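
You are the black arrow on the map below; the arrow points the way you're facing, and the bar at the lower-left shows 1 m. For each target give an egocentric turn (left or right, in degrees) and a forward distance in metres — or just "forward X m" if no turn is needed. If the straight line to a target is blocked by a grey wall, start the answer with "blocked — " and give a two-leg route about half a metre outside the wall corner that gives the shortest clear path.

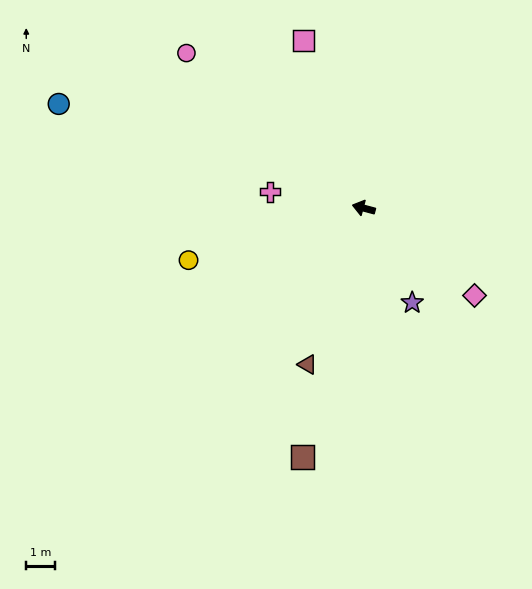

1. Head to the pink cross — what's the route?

turn left 5°, forward 3.3 m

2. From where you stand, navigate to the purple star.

turn left 132°, forward 3.7 m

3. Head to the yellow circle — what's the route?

turn left 32°, forward 6.3 m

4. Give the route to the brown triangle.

turn left 85°, forward 5.8 m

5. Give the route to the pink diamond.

turn left 157°, forward 4.9 m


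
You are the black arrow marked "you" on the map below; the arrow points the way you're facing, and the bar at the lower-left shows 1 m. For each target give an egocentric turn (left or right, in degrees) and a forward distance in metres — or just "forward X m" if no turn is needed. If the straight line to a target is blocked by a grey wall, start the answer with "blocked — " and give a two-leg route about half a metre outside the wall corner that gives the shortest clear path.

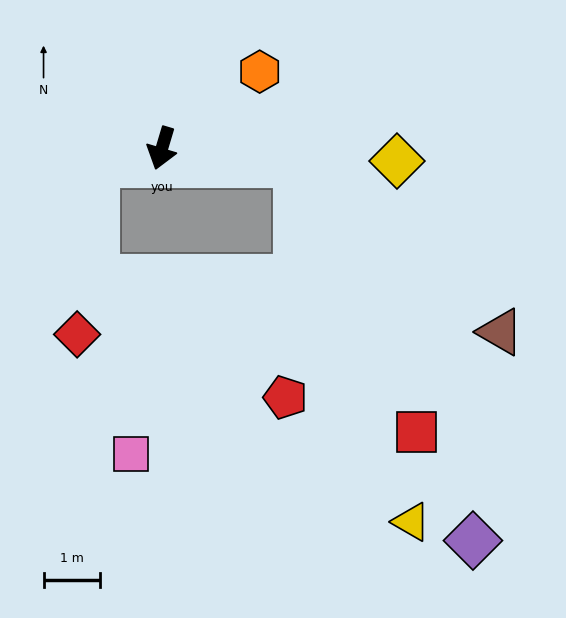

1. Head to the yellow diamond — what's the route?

turn left 104°, forward 4.2 m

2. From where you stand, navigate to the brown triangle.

blocked — turn left 100°, forward 2.4 m, then turn right 33°, forward 4.7 m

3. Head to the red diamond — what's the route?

blocked — turn right 60°, forward 1.2 m, then turn left 70°, forward 3.1 m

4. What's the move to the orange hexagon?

turn left 145°, forward 2.2 m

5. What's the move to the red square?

blocked — turn left 100°, forward 2.4 m, then turn right 60°, forward 5.2 m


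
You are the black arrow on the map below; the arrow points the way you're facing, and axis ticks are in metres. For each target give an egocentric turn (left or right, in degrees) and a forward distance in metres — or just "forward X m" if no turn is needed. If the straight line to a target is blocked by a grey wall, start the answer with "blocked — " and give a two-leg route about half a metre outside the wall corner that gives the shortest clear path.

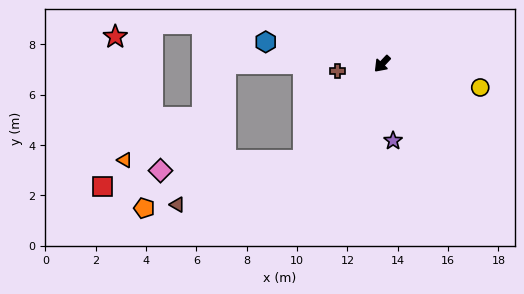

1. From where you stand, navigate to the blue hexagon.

turn right 58°, forward 4.7 m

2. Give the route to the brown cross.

turn right 38°, forward 1.8 m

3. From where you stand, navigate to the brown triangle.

blocked — turn left 4°, forward 4.9 m, then turn right 32°, forward 5.3 m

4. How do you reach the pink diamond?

blocked — turn left 4°, forward 4.9 m, then turn right 47°, forward 5.7 m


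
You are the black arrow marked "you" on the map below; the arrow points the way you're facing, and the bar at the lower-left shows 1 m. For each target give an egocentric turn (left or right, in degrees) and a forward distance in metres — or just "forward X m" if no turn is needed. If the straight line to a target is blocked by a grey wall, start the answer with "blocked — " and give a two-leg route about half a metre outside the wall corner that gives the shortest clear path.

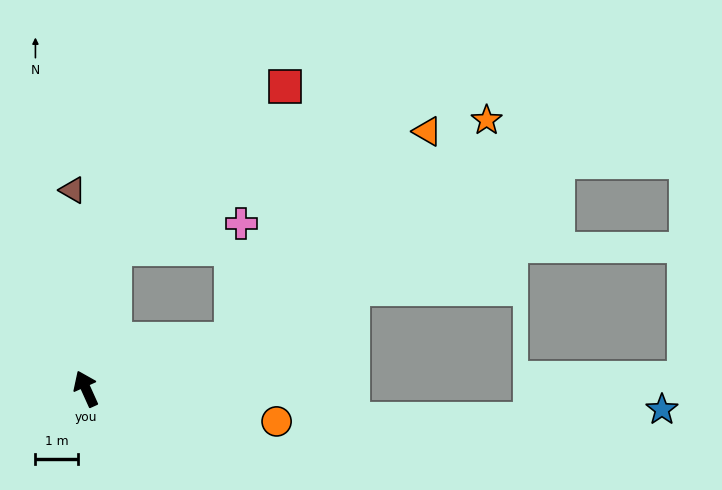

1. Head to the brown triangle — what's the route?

turn right 20°, forward 4.7 m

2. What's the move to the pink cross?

blocked — turn right 96°, forward 3.6 m, then turn left 67°, forward 2.7 m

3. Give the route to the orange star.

blocked — turn right 96°, forward 3.6 m, then turn left 23°, forward 7.9 m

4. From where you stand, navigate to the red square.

blocked — turn right 36°, forward 3.4 m, then turn right 35°, forward 5.5 m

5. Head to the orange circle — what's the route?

turn right 124°, forward 4.5 m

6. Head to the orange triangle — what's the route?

blocked — turn right 96°, forward 3.6 m, then turn left 29°, forward 6.7 m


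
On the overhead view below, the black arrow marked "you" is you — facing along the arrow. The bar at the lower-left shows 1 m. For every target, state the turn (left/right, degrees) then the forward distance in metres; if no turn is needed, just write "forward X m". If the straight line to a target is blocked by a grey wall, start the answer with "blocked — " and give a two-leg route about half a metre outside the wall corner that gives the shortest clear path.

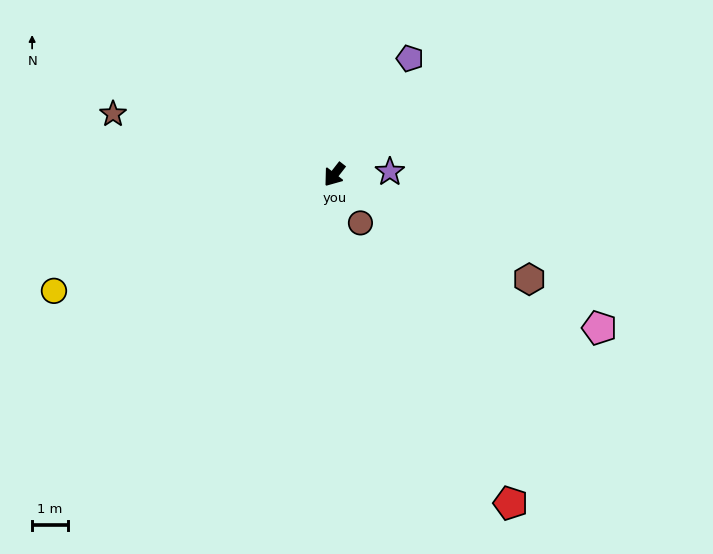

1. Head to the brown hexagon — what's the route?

turn left 100°, forward 6.1 m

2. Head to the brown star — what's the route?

turn right 67°, forward 6.4 m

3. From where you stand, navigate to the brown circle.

turn left 66°, forward 1.5 m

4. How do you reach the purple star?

turn left 131°, forward 1.5 m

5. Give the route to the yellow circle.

turn right 30°, forward 8.4 m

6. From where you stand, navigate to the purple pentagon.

turn right 175°, forward 3.8 m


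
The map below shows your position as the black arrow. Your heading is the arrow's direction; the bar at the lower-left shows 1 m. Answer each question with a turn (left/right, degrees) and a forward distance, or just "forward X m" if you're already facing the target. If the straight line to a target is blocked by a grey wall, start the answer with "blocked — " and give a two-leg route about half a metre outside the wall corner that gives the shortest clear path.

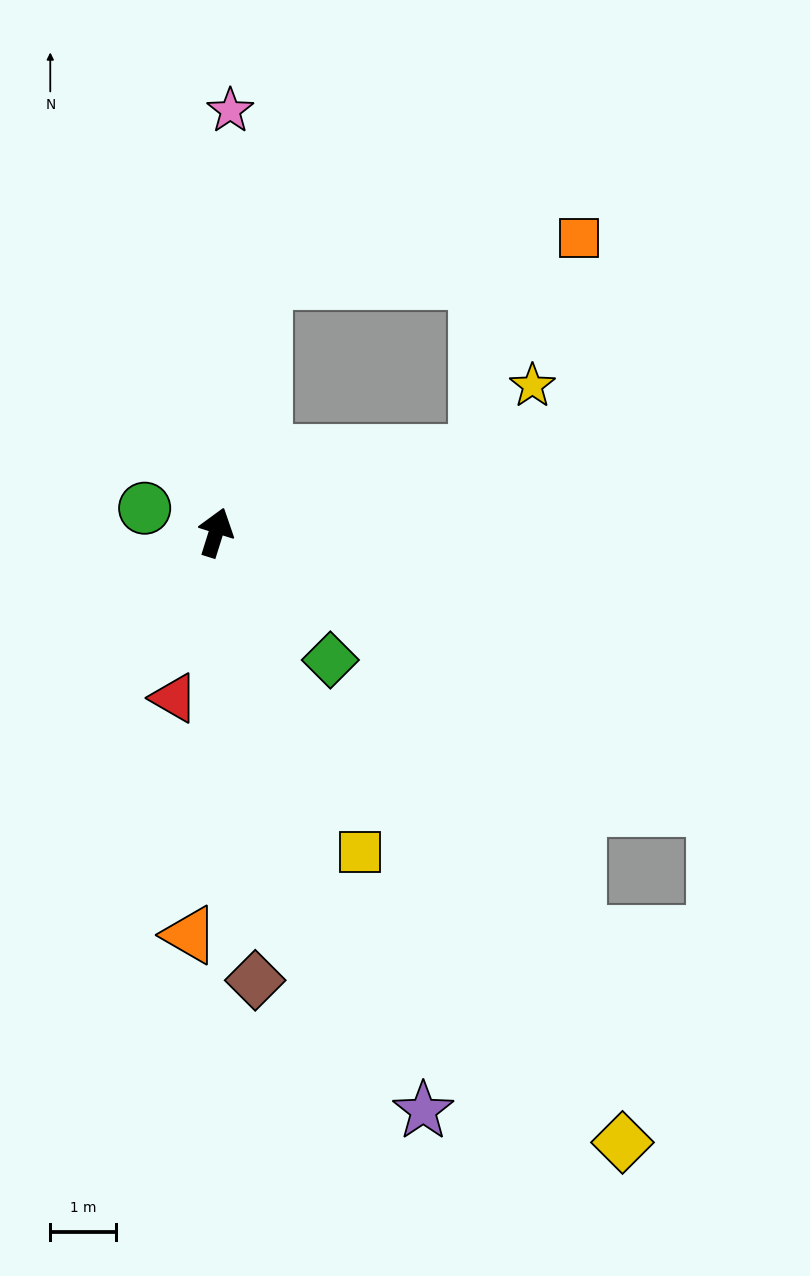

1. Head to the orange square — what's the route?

blocked — turn left 7°, forward 3.9 m, then turn right 72°, forward 4.8 m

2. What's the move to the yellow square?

turn right 138°, forward 5.3 m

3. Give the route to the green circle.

turn left 89°, forward 1.1 m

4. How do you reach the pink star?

turn left 15°, forward 6.4 m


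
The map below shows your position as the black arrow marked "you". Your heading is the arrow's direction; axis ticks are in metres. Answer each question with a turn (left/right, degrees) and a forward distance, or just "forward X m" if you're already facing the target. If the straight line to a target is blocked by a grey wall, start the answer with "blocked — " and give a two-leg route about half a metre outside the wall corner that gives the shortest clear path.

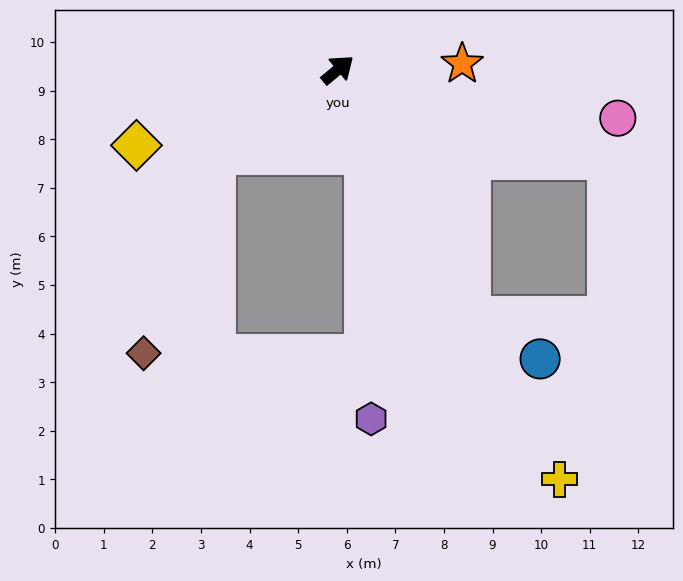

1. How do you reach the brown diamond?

blocked — turn left 175°, forward 3.1 m, then turn left 35°, forward 4.4 m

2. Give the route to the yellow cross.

turn right 101°, forward 9.6 m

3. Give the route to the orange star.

turn right 37°, forward 2.6 m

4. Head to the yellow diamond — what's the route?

turn left 161°, forward 4.4 m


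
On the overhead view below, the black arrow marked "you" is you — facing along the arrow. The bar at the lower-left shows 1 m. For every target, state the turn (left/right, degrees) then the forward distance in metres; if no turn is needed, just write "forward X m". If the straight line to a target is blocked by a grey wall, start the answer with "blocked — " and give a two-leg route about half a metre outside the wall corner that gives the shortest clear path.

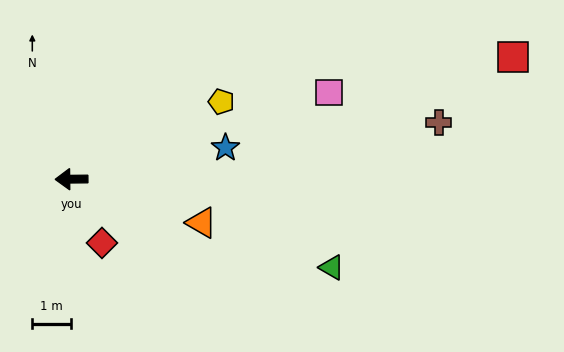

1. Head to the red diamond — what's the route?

turn left 115°, forward 1.8 m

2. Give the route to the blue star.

turn right 169°, forward 4.1 m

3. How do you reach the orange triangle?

turn left 161°, forward 3.6 m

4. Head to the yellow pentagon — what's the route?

turn right 153°, forward 4.4 m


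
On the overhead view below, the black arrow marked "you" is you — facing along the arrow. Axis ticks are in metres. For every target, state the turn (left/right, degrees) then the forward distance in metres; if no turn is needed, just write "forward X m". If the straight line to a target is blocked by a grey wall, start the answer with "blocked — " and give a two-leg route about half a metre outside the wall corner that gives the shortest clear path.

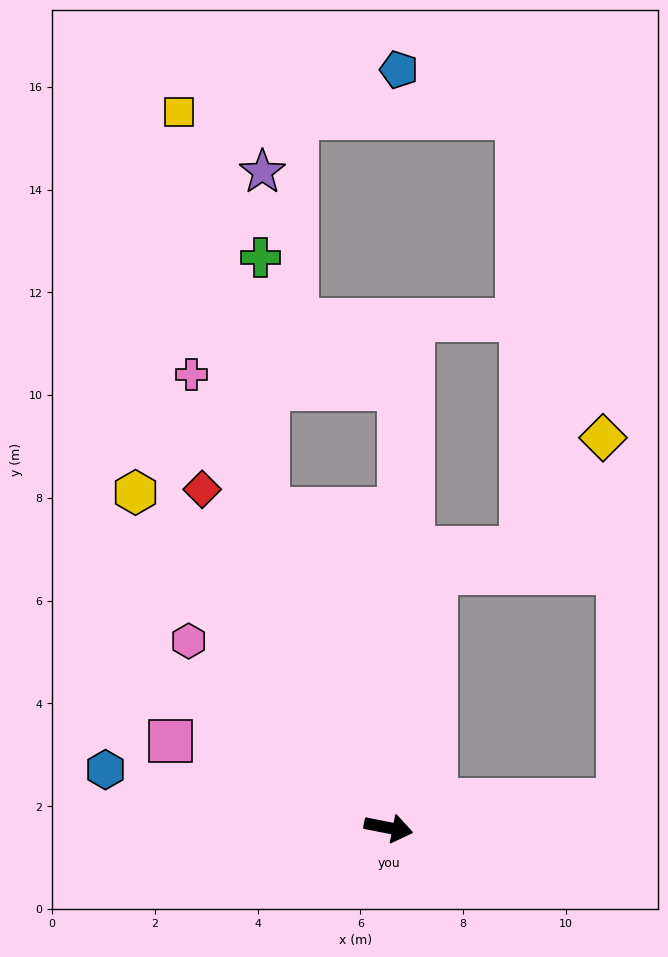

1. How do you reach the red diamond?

turn left 130°, forward 7.5 m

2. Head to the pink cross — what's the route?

turn left 125°, forward 9.6 m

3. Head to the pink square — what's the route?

turn left 169°, forward 4.6 m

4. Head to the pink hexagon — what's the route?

turn left 148°, forward 5.3 m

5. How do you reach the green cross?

blocked — turn left 122°, forward 6.6 m, then turn right 19°, forward 4.9 m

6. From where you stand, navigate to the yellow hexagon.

turn left 138°, forward 8.2 m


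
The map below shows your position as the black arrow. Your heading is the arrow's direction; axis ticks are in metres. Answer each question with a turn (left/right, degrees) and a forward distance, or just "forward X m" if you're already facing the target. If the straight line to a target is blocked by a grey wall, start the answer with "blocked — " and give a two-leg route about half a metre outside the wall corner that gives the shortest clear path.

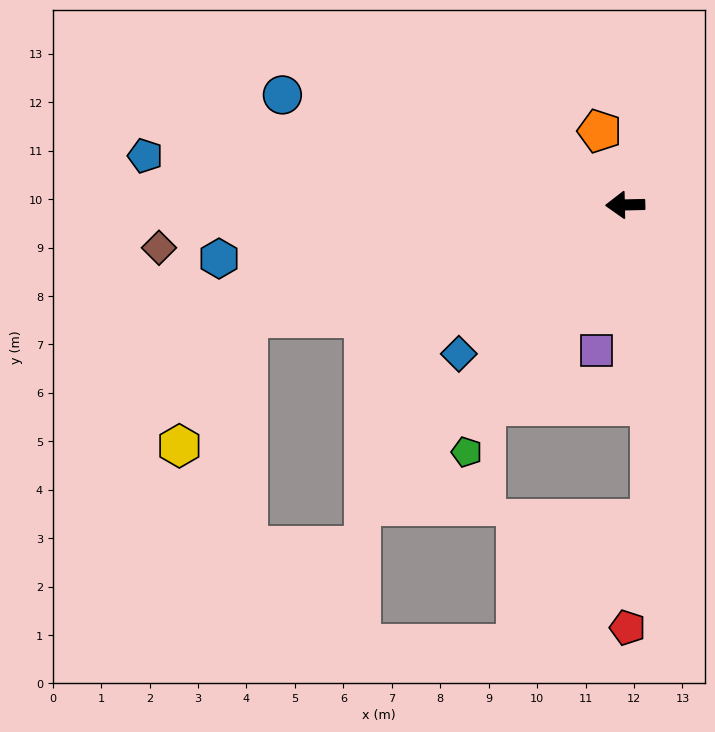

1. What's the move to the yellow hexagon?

blocked — turn left 15°, forward 8.1 m, then turn left 46°, forward 3.0 m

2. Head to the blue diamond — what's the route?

turn left 41°, forward 4.6 m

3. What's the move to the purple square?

turn left 77°, forward 3.1 m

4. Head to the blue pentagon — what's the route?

turn right 7°, forward 10.0 m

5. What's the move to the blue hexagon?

turn left 6°, forward 8.5 m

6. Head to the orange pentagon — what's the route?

turn right 72°, forward 1.6 m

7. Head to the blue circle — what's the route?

turn right 19°, forward 7.4 m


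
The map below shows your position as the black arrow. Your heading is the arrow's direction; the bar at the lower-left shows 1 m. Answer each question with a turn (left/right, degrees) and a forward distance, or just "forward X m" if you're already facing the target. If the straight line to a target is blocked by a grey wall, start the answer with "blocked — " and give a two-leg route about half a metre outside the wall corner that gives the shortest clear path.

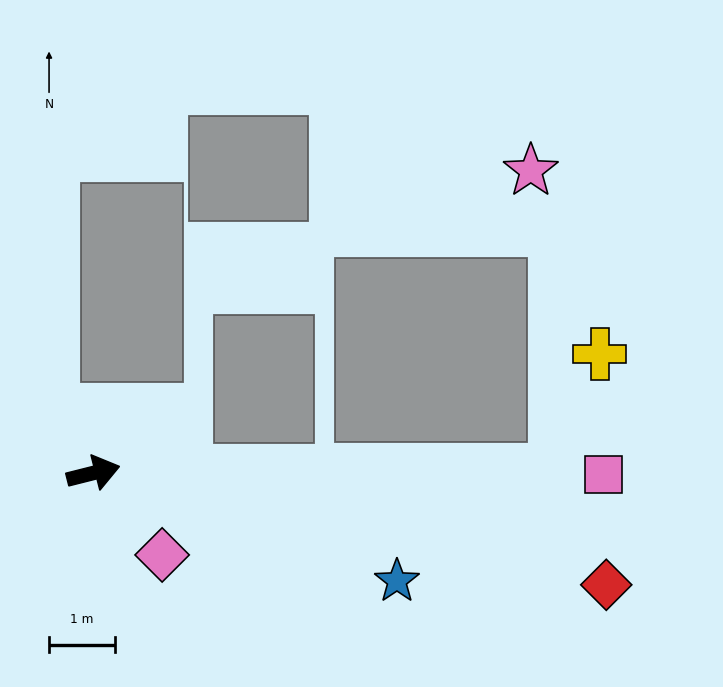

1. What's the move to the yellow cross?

blocked — turn right 14°, forward 7.1 m, then turn left 70°, forward 1.9 m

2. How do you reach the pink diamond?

turn right 64°, forward 1.6 m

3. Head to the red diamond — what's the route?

turn right 26°, forward 8.0 m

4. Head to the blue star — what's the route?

turn right 34°, forward 4.9 m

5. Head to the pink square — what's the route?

turn right 14°, forward 7.8 m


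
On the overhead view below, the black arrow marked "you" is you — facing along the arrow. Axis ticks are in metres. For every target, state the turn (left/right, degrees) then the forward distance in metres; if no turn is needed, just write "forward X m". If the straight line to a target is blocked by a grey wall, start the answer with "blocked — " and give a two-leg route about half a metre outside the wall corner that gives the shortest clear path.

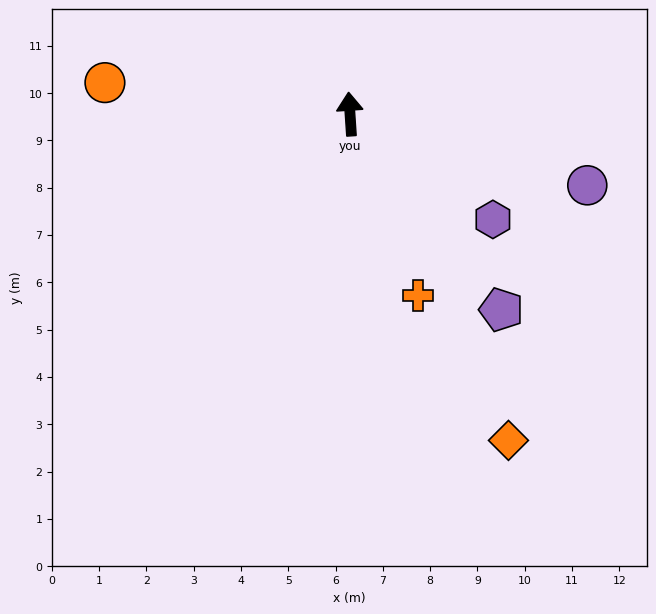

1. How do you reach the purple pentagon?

turn right 146°, forward 5.2 m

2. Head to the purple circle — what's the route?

turn right 111°, forward 5.2 m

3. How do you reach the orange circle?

turn left 79°, forward 5.2 m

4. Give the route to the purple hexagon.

turn right 130°, forward 3.8 m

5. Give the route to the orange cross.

turn right 163°, forward 4.1 m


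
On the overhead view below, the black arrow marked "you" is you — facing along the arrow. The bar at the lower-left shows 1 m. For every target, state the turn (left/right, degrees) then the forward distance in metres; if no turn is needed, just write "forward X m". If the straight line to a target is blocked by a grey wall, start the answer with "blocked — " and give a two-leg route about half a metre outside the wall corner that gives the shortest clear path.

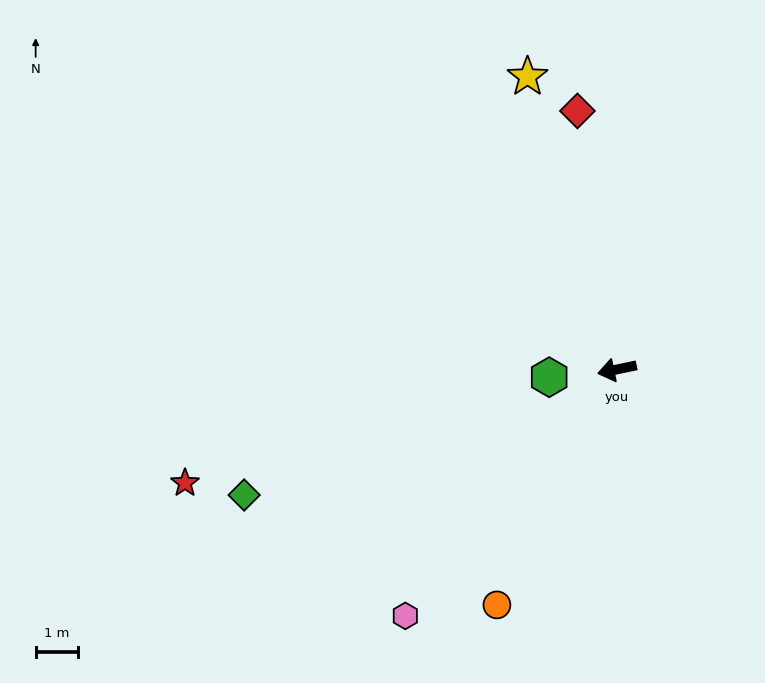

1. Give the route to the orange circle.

turn left 51°, forward 6.3 m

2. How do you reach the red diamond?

turn right 93°, forward 6.2 m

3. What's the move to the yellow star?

turn right 85°, forward 7.3 m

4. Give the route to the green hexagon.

turn right 5°, forward 1.6 m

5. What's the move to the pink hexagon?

turn left 38°, forward 7.8 m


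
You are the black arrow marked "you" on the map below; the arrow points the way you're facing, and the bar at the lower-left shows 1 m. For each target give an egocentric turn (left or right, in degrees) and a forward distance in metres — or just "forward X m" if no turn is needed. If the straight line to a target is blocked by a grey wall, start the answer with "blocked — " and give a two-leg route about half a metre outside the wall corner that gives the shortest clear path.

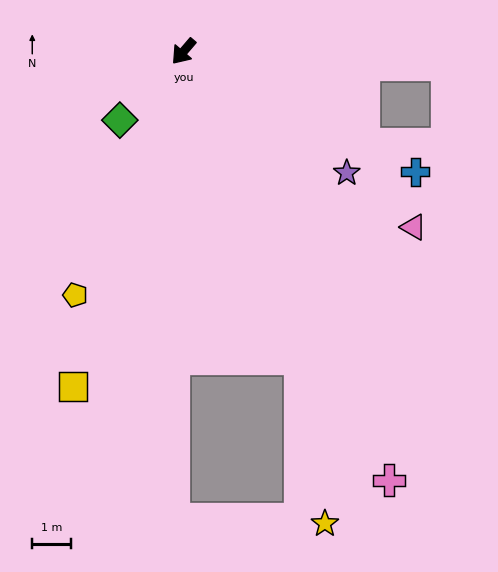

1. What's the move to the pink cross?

turn left 66°, forward 12.2 m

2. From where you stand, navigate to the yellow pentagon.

turn left 17°, forward 6.9 m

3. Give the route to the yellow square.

turn left 22°, forward 9.1 m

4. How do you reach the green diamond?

turn right 2°, forward 2.4 m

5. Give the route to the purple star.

turn left 94°, forward 5.2 m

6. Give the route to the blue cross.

turn left 103°, forward 6.7 m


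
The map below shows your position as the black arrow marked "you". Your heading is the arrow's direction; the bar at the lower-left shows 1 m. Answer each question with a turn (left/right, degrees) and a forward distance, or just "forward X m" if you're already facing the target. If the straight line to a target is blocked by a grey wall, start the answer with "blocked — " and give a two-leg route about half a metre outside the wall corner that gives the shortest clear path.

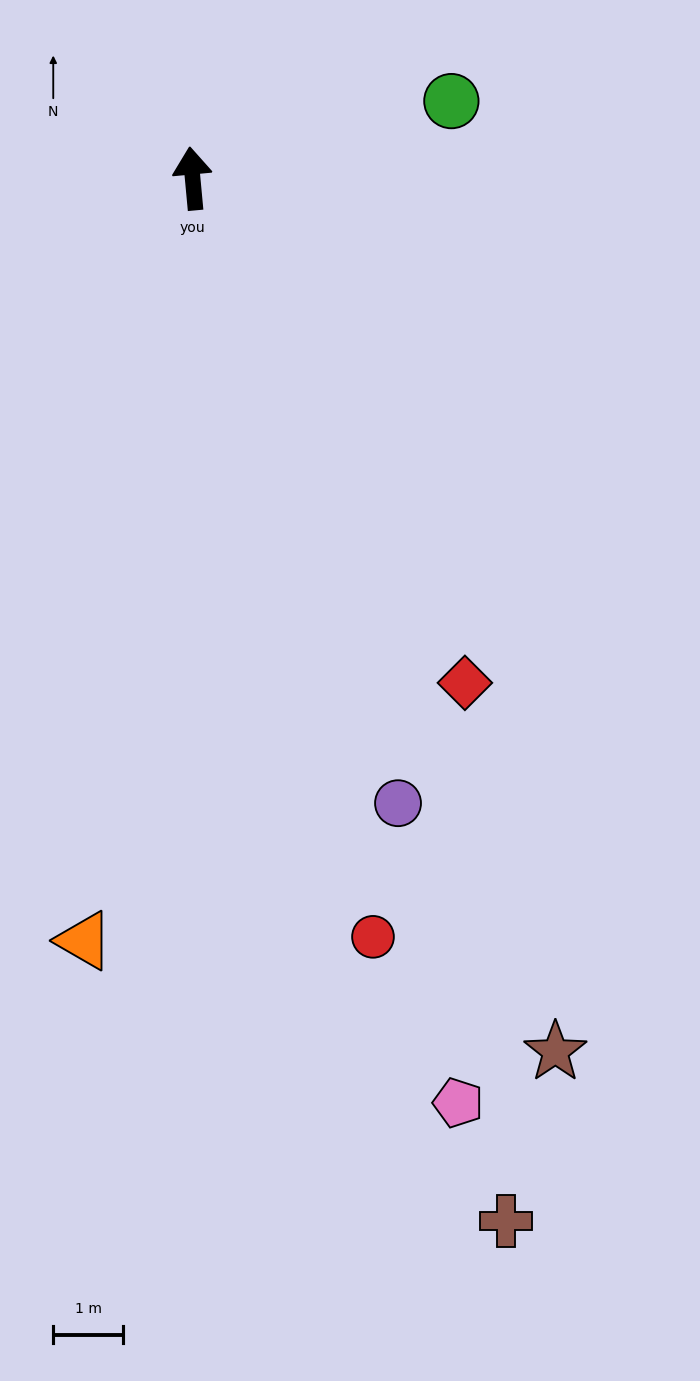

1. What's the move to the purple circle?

turn right 167°, forward 9.4 m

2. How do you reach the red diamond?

turn right 157°, forward 8.2 m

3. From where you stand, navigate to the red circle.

turn right 172°, forward 11.1 m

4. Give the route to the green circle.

turn right 79°, forward 3.9 m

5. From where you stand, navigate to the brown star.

turn right 163°, forward 13.5 m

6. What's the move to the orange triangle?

turn left 167°, forward 11.0 m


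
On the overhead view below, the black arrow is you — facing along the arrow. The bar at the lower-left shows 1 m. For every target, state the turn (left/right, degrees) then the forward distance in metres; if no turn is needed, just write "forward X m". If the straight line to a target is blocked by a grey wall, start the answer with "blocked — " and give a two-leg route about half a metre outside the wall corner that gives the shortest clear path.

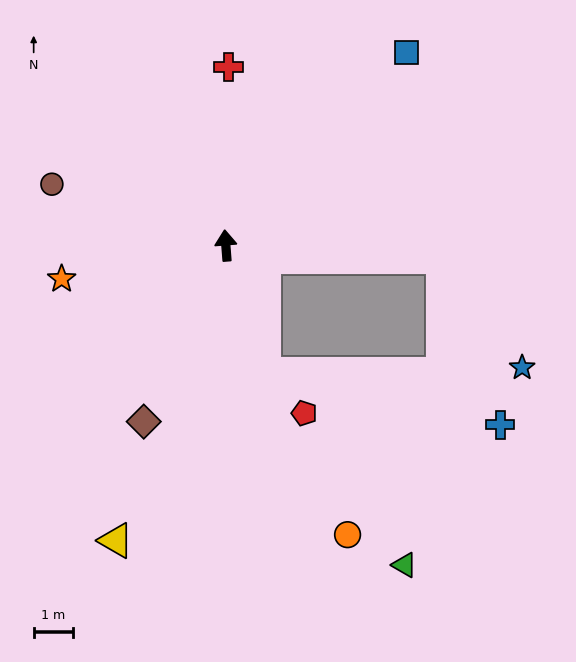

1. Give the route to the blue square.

turn right 48°, forward 6.7 m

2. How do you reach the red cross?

turn right 5°, forward 4.5 m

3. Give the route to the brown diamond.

turn left 151°, forward 4.9 m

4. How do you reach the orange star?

turn left 97°, forward 4.3 m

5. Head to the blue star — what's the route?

blocked — turn right 97°, forward 5.5 m, then turn right 52°, forward 3.5 m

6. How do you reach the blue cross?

blocked — turn right 168°, forward 3.4 m, then turn left 61°, forward 6.1 m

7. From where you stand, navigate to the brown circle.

turn left 66°, forward 4.7 m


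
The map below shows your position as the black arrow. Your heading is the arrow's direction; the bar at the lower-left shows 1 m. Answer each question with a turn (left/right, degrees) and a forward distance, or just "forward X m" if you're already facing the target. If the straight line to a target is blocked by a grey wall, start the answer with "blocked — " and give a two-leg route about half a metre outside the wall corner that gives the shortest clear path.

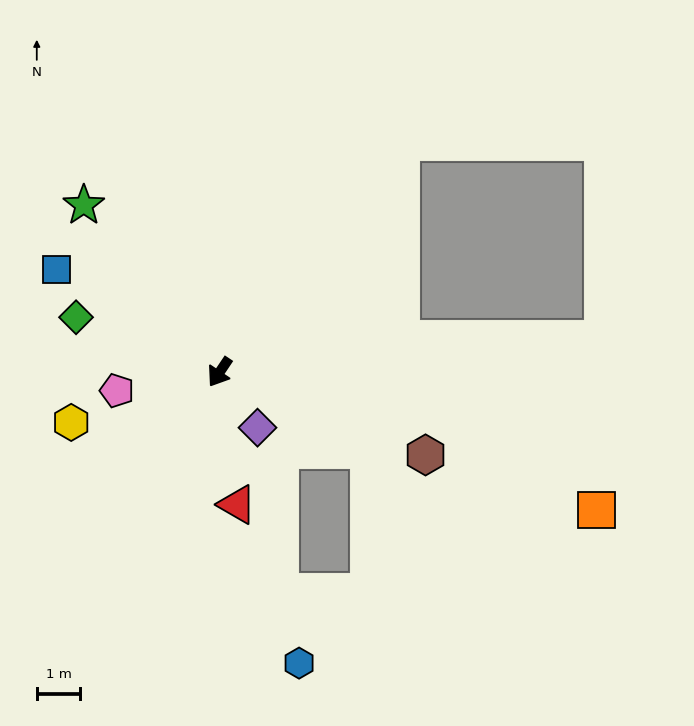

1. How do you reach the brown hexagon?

turn left 102°, forward 5.1 m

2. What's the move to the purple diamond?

turn left 68°, forward 1.5 m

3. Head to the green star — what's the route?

turn right 107°, forward 4.9 m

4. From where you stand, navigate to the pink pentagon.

turn right 46°, forward 2.4 m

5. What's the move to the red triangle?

turn left 41°, forward 3.1 m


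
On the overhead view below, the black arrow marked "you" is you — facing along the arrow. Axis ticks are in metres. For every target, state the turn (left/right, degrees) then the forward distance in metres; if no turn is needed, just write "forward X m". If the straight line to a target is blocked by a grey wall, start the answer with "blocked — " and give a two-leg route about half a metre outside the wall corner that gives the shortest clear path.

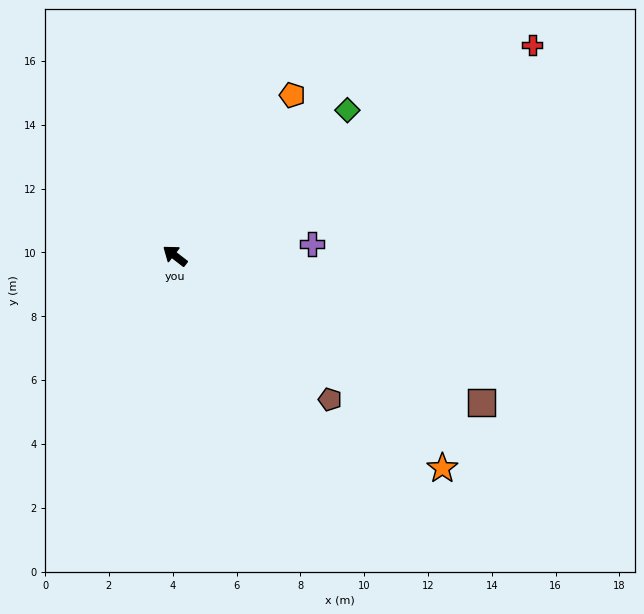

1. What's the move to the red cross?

turn right 112°, forward 13.0 m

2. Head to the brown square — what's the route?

turn right 168°, forward 10.7 m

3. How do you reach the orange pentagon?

turn right 88°, forward 6.2 m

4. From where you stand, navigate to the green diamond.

turn right 102°, forward 7.1 m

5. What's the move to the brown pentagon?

turn left 175°, forward 6.6 m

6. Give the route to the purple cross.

turn right 137°, forward 4.3 m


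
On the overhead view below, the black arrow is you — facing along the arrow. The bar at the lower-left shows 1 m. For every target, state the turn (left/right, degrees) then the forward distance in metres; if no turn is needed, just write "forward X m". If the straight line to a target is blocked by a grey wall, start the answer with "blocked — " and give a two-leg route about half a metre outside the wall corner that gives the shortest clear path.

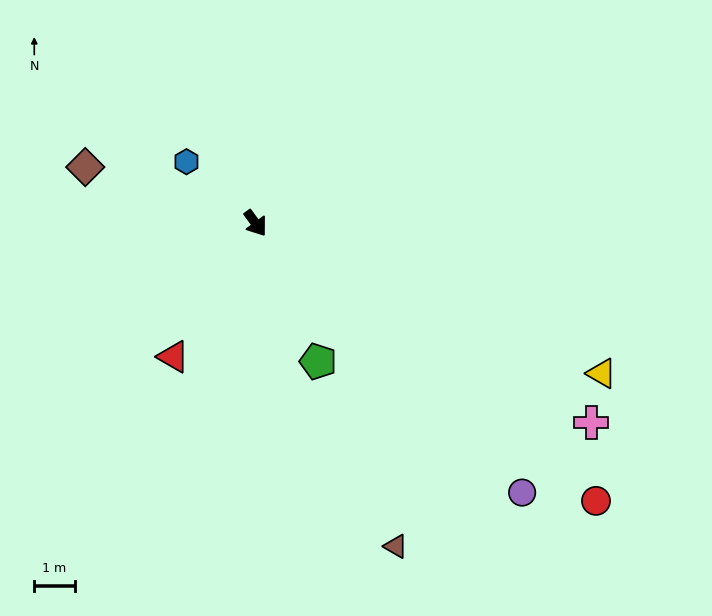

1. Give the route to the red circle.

turn left 15°, forward 10.9 m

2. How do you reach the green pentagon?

turn right 12°, forward 3.8 m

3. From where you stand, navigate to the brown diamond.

turn right 144°, forward 4.5 m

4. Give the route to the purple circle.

turn left 9°, forward 9.4 m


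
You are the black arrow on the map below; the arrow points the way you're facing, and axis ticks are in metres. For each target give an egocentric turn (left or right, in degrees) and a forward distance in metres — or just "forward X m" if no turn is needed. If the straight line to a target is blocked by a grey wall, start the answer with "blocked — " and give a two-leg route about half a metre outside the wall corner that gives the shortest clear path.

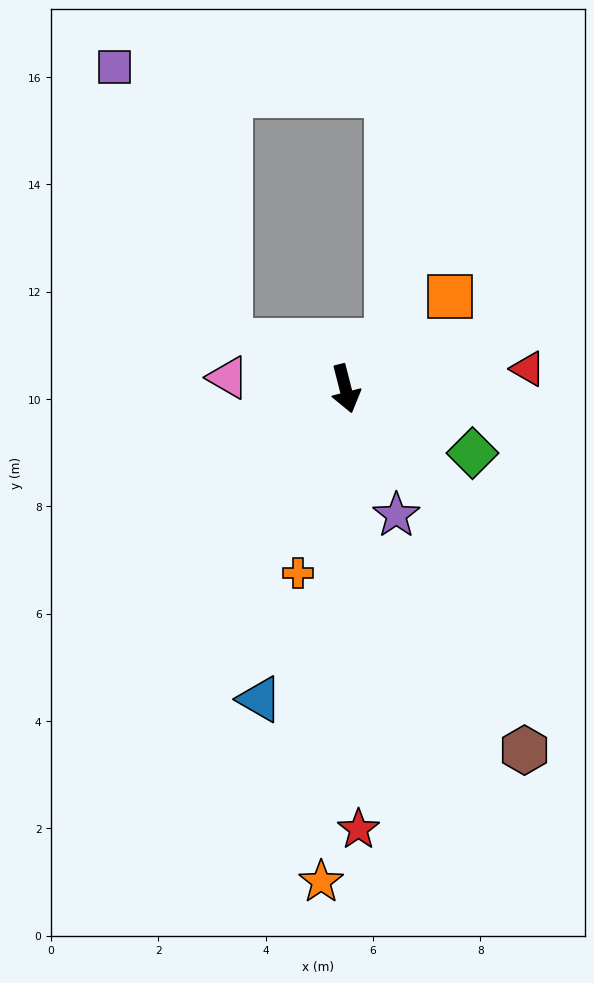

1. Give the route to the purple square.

blocked — turn right 127°, forward 2.3 m, then turn right 44°, forward 5.5 m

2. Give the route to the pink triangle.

turn right 110°, forward 2.2 m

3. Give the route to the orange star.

turn right 17°, forward 9.2 m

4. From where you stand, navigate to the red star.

turn right 13°, forward 8.2 m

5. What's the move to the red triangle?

turn left 82°, forward 3.4 m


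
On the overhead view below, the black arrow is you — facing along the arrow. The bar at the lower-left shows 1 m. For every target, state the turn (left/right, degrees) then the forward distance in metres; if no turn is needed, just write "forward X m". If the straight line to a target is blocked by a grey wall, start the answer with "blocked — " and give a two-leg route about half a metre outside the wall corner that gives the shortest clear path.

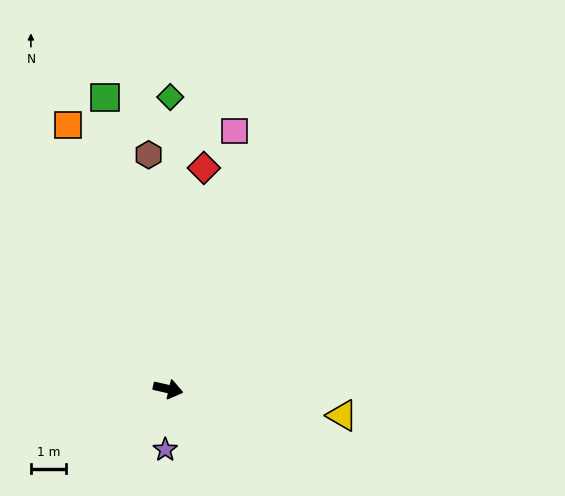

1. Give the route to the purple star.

turn right 80°, forward 1.7 m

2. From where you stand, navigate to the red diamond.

turn left 94°, forward 6.4 m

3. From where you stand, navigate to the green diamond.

turn left 102°, forward 8.3 m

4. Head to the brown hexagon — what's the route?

turn left 108°, forward 6.7 m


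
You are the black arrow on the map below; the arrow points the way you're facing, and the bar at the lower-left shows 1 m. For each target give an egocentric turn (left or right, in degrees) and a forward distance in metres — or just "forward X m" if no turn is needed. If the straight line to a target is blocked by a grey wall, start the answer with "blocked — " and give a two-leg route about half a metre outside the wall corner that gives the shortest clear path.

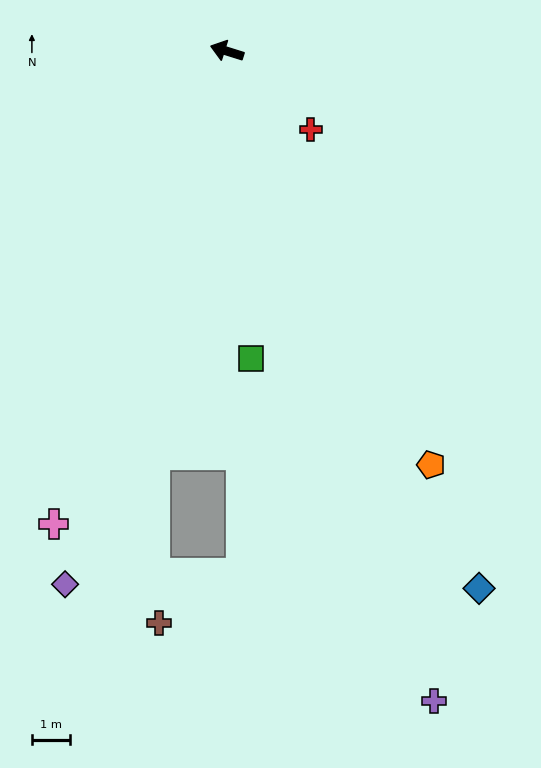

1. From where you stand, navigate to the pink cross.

turn left 87°, forward 13.3 m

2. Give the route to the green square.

turn left 112°, forward 8.1 m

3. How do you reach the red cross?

turn left 154°, forward 3.0 m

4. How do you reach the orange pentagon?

turn left 134°, forward 12.2 m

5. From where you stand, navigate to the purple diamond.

turn left 91°, forward 14.7 m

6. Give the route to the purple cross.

turn left 125°, forward 18.0 m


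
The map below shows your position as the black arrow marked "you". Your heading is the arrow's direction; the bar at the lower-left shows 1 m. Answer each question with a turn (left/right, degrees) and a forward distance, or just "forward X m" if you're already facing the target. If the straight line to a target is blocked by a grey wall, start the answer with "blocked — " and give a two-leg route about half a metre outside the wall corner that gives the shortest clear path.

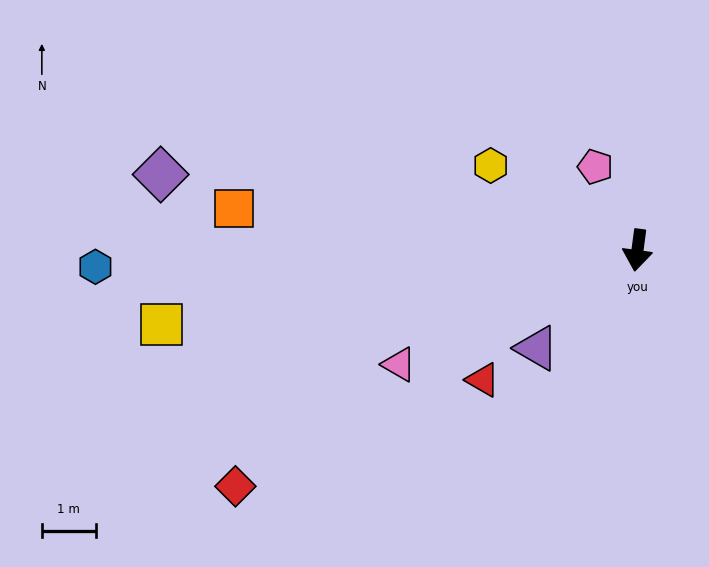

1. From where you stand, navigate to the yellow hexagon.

turn right 112°, forward 3.1 m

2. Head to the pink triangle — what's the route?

turn right 57°, forward 4.9 m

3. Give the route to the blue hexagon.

turn right 81°, forward 10.1 m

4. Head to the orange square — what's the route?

turn right 88°, forward 7.5 m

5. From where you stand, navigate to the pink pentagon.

turn right 146°, forward 1.7 m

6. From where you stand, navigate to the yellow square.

turn right 74°, forward 8.9 m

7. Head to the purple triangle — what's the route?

turn right 38°, forward 2.6 m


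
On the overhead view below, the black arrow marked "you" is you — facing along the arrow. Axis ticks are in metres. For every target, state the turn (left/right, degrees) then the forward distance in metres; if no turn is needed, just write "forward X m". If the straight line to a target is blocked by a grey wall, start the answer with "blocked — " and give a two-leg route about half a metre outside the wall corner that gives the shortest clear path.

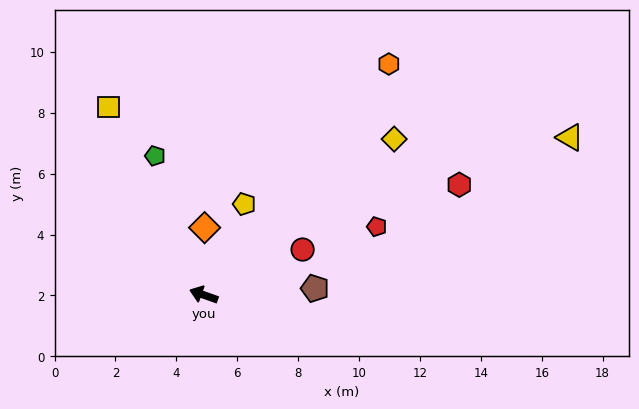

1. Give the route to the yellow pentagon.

turn right 94°, forward 3.3 m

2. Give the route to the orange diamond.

turn right 71°, forward 2.2 m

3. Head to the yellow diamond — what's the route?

turn right 121°, forward 8.1 m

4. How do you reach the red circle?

turn right 136°, forward 3.6 m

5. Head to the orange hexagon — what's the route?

turn right 109°, forward 9.7 m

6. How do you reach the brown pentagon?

turn right 157°, forward 3.7 m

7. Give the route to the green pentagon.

turn right 51°, forward 4.8 m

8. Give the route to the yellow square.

turn right 44°, forward 6.9 m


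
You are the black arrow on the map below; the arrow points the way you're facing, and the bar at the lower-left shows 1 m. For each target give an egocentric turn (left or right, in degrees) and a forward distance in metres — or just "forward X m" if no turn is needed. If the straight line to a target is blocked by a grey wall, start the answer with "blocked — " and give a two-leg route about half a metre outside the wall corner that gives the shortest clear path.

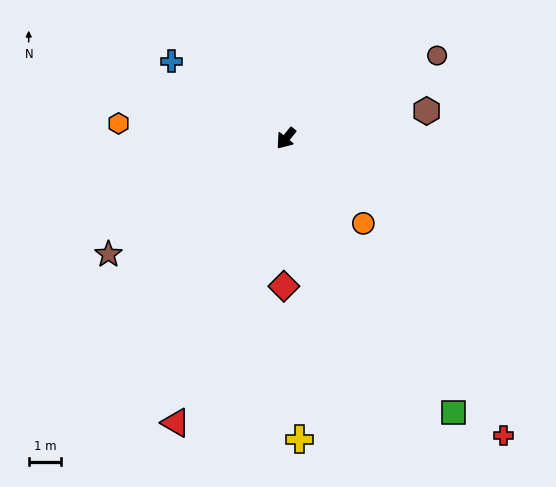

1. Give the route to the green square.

turn left 71°, forward 10.0 m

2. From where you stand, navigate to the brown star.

turn right 18°, forward 6.6 m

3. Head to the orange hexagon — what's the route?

turn right 56°, forward 5.2 m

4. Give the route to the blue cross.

turn right 85°, forward 4.3 m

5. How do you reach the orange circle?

turn left 81°, forward 3.6 m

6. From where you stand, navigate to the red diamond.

turn left 38°, forward 4.6 m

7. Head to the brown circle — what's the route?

turn left 158°, forward 5.3 m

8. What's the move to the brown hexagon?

turn left 140°, forward 4.4 m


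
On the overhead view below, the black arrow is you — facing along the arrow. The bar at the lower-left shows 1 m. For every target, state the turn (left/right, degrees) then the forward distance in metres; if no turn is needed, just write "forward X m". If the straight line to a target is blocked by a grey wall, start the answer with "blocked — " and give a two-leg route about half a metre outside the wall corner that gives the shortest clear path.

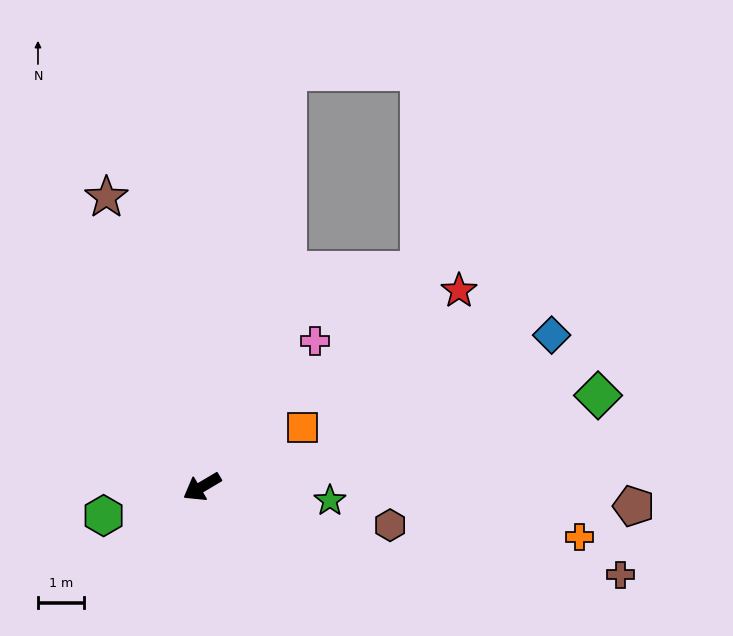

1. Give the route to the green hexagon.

turn right 14°, forward 2.2 m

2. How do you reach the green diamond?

turn left 162°, forward 8.8 m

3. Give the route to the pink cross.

turn right 158°, forward 4.0 m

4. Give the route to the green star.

turn left 143°, forward 2.8 m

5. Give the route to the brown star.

turn right 102°, forward 6.6 m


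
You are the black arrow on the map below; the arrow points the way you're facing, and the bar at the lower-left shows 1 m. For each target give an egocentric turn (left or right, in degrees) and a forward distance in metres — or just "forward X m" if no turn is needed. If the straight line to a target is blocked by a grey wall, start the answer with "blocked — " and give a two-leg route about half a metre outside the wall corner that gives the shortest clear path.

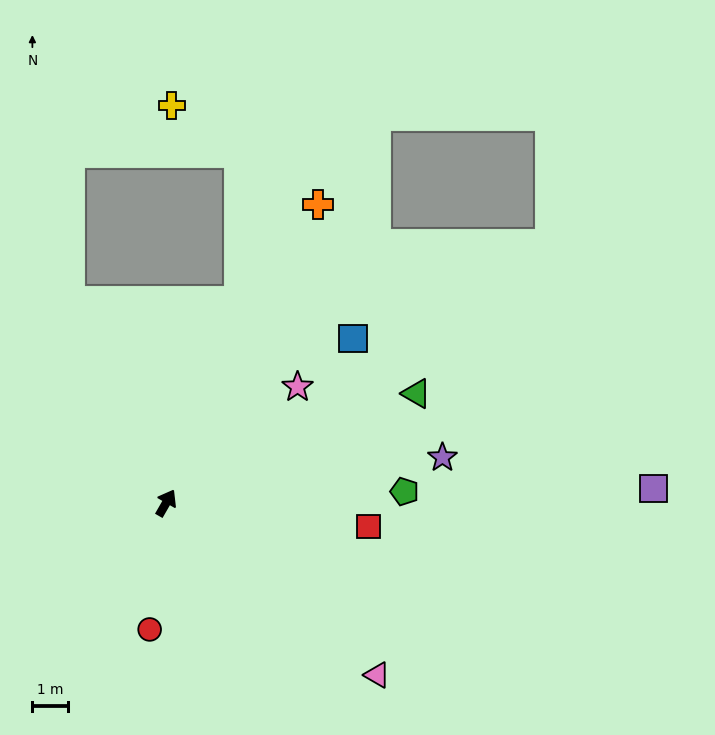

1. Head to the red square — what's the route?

turn right 67°, forward 5.7 m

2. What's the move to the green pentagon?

turn right 57°, forward 6.7 m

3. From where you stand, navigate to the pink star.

turn right 19°, forward 4.9 m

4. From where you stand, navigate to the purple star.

turn right 51°, forward 7.8 m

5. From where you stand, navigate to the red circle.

turn right 158°, forward 3.6 m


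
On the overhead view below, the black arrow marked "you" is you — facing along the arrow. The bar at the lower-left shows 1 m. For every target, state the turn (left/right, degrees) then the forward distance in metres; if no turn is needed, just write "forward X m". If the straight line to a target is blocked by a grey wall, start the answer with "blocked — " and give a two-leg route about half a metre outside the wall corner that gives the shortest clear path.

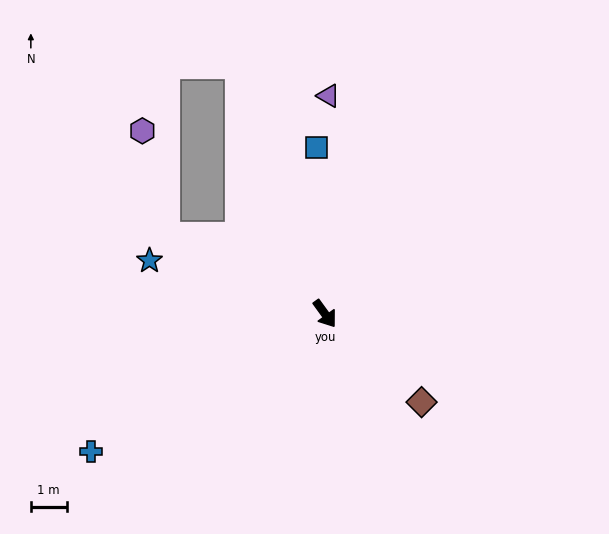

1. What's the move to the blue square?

turn left 147°, forward 4.6 m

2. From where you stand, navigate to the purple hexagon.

blocked — turn right 152°, forward 4.9 m, then turn right 52°, forward 3.0 m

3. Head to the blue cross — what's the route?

turn right 95°, forward 7.5 m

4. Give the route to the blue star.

turn right 143°, forward 5.1 m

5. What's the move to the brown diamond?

turn left 12°, forward 3.6 m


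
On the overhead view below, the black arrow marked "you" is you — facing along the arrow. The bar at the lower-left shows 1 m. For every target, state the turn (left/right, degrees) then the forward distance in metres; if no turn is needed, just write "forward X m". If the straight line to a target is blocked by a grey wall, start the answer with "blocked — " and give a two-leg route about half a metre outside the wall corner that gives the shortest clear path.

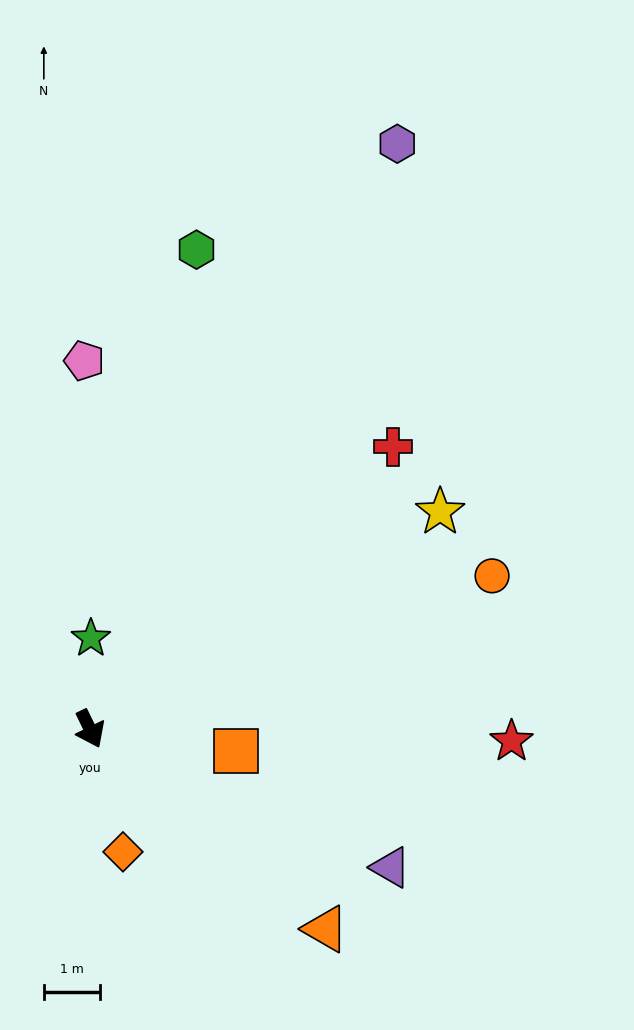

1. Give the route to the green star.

turn left 153°, forward 1.6 m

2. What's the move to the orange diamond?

turn right 11°, forward 2.3 m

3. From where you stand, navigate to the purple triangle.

turn left 39°, forward 5.9 m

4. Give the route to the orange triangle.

turn left 24°, forward 5.5 m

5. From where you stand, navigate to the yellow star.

turn left 96°, forward 7.3 m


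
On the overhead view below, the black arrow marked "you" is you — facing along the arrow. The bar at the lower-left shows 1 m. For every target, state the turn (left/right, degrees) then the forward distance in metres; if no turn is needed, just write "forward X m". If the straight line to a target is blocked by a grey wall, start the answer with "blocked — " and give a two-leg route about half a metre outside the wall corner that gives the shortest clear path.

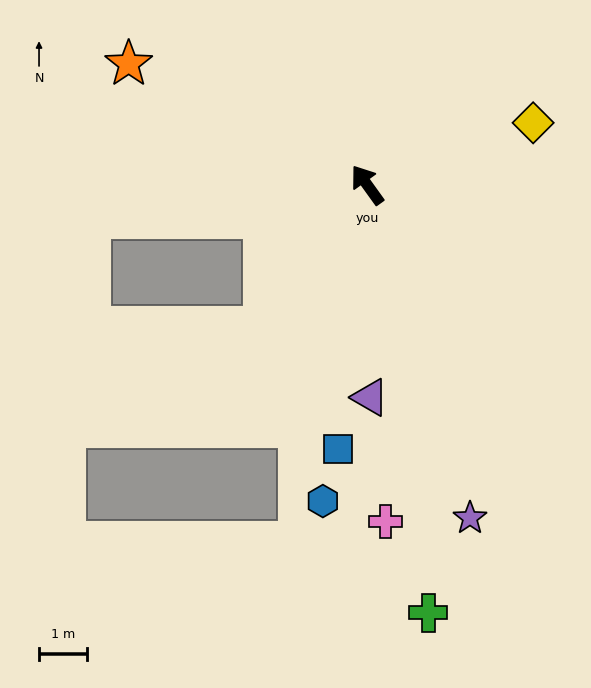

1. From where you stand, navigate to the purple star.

turn left 161°, forward 7.2 m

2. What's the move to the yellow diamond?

turn right 105°, forward 3.7 m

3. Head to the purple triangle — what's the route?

turn left 145°, forward 4.4 m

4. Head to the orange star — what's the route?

turn left 27°, forward 5.6 m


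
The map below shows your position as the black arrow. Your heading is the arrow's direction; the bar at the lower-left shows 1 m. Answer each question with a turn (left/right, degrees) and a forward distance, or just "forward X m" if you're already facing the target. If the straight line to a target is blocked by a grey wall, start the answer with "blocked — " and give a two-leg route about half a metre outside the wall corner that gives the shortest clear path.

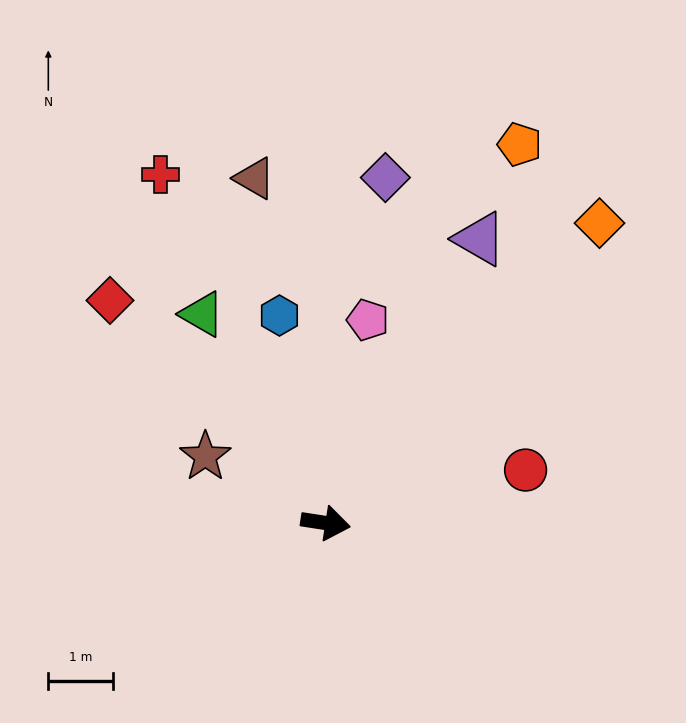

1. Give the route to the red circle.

turn left 24°, forward 3.2 m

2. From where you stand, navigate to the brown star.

turn left 160°, forward 2.1 m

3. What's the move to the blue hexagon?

turn left 111°, forward 3.3 m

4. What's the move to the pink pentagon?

turn left 87°, forward 3.2 m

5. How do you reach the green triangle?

turn left 129°, forward 3.8 m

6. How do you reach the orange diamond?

turn left 56°, forward 6.3 m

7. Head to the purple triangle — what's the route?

turn left 70°, forward 5.0 m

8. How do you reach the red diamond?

turn left 143°, forward 4.8 m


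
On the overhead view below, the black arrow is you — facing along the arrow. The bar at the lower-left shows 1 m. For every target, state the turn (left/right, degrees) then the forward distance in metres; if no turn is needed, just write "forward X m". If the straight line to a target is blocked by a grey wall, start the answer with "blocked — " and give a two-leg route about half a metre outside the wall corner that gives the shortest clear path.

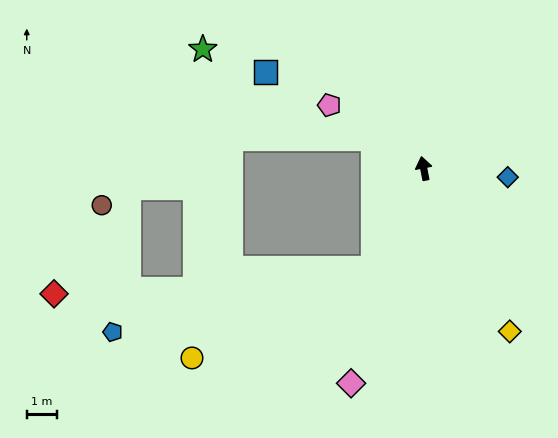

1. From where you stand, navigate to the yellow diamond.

turn right 163°, forward 6.2 m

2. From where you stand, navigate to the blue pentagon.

blocked — turn left 142°, forward 3.8 m, then turn right 49°, forward 9.0 m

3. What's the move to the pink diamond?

turn left 150°, forward 7.6 m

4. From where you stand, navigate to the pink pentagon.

turn left 45°, forward 3.8 m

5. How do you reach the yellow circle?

blocked — turn left 142°, forward 3.8 m, then turn right 37°, forward 6.8 m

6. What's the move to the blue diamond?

turn right 107°, forward 2.8 m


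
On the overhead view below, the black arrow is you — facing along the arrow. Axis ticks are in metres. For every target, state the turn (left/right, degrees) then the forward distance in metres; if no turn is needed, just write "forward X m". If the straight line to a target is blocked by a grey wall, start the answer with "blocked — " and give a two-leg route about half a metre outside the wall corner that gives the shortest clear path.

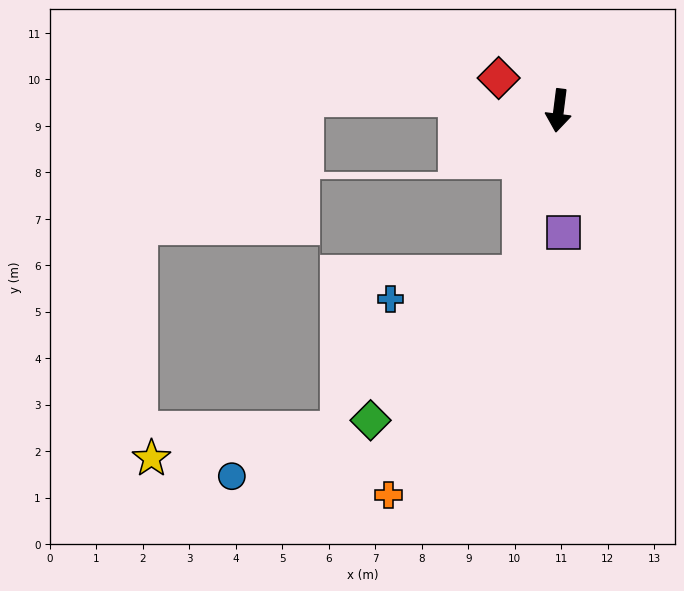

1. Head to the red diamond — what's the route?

turn right 111°, forward 1.5 m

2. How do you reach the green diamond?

blocked — turn right 5°, forward 3.6 m, then turn right 34°, forward 4.5 m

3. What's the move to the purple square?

turn left 10°, forward 2.6 m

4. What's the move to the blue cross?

blocked — turn right 5°, forward 3.6 m, then turn right 67°, forward 2.9 m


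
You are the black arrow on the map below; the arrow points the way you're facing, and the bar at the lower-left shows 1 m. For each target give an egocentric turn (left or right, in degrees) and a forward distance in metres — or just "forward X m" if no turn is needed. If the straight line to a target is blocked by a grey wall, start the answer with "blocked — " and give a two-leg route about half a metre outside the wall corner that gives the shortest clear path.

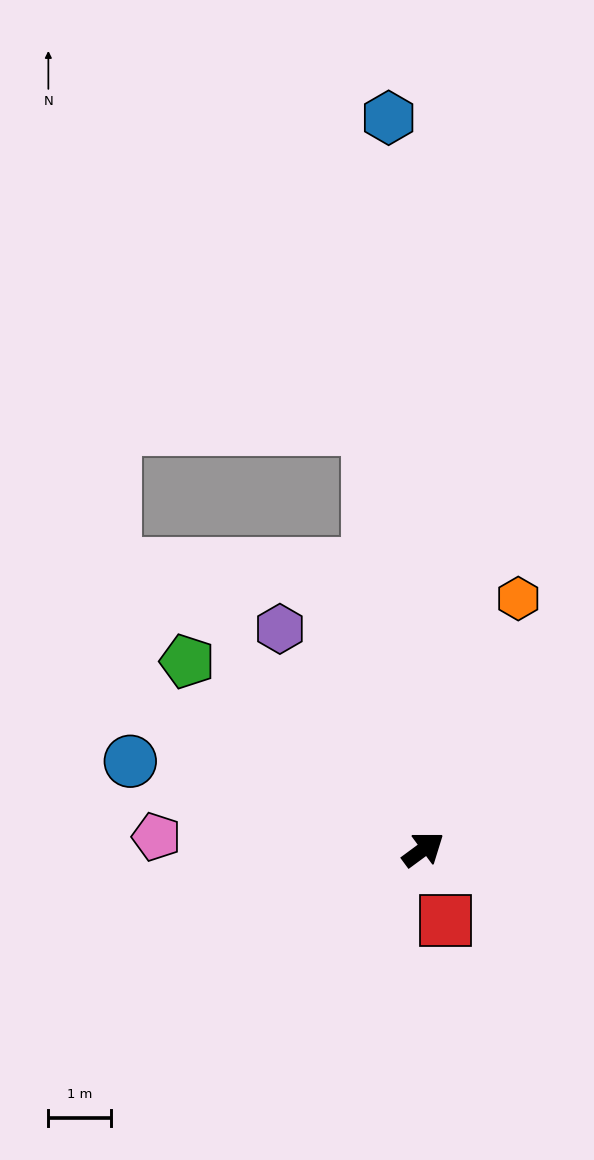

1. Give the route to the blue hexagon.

turn left 56°, forward 11.6 m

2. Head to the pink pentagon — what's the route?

turn left 141°, forward 4.2 m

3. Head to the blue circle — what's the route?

turn left 127°, forward 4.9 m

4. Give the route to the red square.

turn right 109°, forward 1.2 m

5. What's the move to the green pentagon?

turn left 105°, forward 4.8 m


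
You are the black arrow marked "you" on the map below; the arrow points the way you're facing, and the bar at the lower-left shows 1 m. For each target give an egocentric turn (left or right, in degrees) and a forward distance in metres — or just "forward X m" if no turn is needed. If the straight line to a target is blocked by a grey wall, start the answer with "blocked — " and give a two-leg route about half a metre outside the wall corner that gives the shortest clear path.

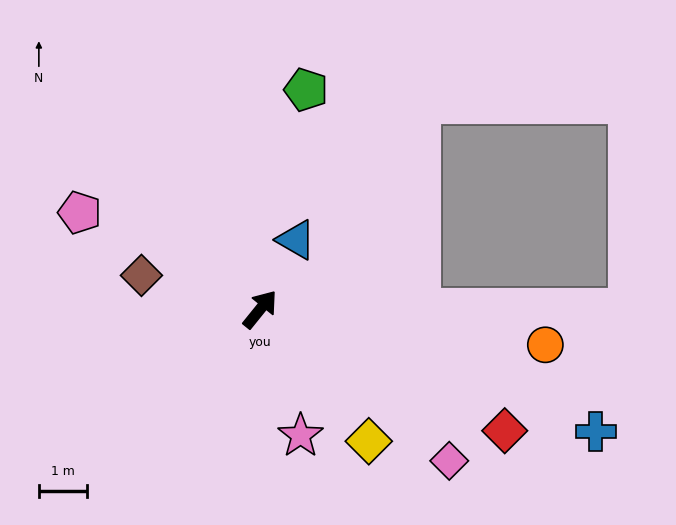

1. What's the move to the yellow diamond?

turn right 102°, forward 3.5 m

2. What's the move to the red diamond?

turn right 77°, forward 5.7 m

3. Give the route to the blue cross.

turn right 71°, forward 7.4 m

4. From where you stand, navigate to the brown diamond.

turn left 113°, forward 2.6 m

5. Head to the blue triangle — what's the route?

turn left 12°, forward 1.6 m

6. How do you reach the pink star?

turn right 123°, forward 2.7 m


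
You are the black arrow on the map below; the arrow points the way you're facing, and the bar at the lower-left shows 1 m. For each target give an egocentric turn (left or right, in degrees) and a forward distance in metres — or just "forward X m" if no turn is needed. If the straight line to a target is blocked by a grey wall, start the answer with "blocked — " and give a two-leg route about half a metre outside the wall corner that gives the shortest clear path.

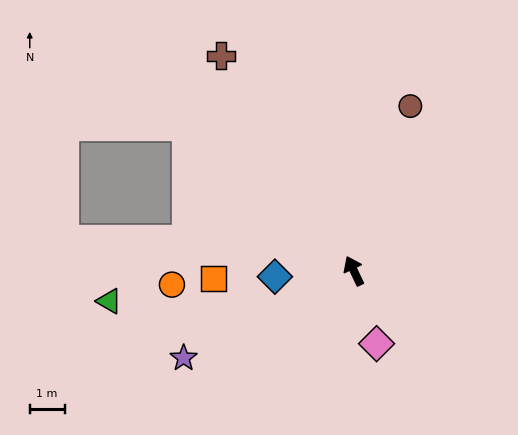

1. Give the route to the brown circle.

turn right 44°, forward 5.0 m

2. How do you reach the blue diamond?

turn left 69°, forward 2.3 m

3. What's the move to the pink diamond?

turn left 172°, forward 2.2 m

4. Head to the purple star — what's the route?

turn left 92°, forward 5.5 m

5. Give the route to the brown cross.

turn left 6°, forward 7.3 m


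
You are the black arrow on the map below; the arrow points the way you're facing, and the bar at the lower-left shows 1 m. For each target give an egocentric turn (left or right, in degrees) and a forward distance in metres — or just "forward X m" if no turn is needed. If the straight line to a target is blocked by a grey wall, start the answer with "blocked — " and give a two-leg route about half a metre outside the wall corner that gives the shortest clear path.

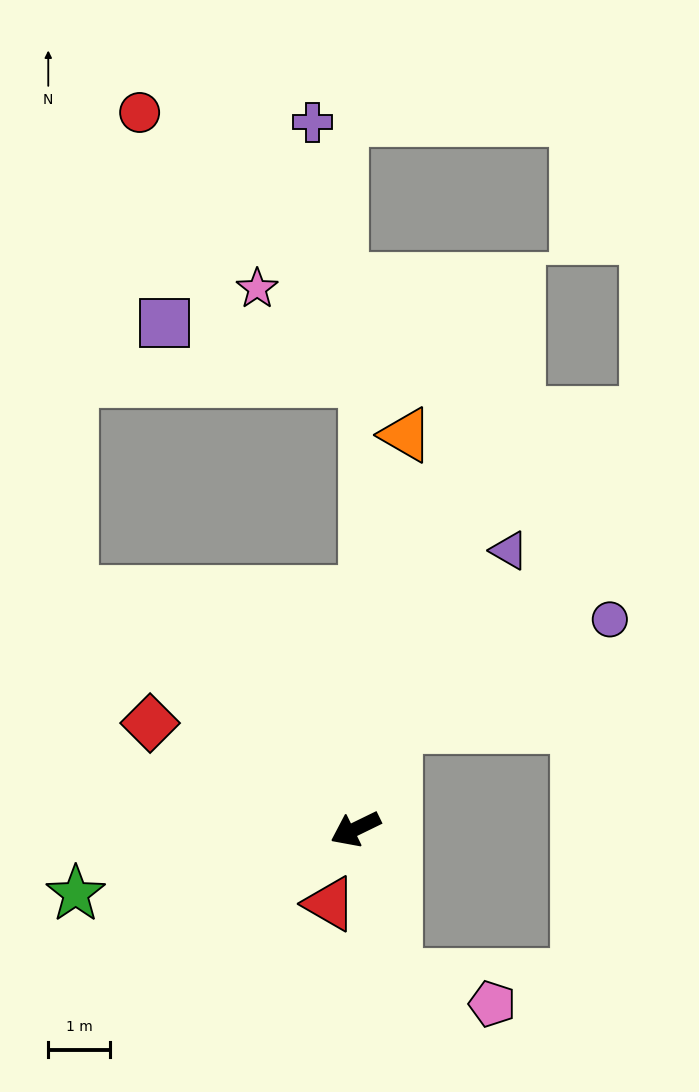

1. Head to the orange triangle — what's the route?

turn right 123°, forward 6.4 m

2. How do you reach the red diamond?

turn right 53°, forward 3.7 m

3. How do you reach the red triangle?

turn left 45°, forward 1.3 m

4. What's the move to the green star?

turn right 13°, forward 4.6 m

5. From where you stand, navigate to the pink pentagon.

blocked — turn left 79°, forward 2.4 m, then turn left 58°, forward 1.6 m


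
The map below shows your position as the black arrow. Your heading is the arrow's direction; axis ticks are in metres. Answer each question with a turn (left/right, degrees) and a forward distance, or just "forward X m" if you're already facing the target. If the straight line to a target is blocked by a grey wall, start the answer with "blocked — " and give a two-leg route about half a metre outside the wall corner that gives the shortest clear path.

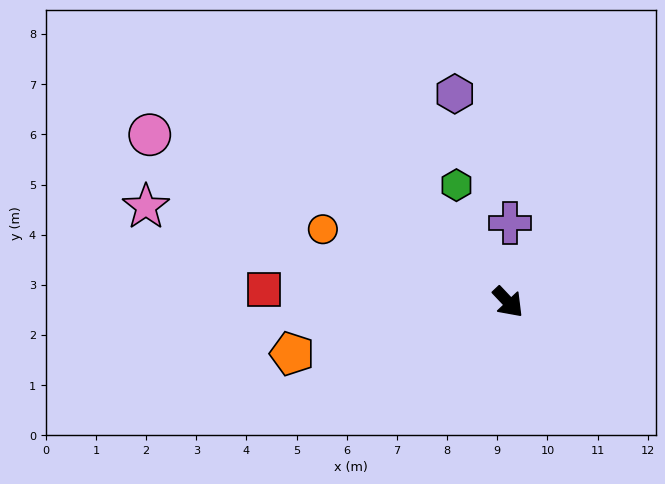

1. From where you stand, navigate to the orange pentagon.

turn right 120°, forward 4.4 m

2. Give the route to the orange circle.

turn right 155°, forward 4.0 m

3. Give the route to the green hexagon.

turn left 160°, forward 2.6 m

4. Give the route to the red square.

turn right 136°, forward 4.9 m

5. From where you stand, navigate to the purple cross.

turn left 136°, forward 1.6 m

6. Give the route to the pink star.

turn right 148°, forward 7.5 m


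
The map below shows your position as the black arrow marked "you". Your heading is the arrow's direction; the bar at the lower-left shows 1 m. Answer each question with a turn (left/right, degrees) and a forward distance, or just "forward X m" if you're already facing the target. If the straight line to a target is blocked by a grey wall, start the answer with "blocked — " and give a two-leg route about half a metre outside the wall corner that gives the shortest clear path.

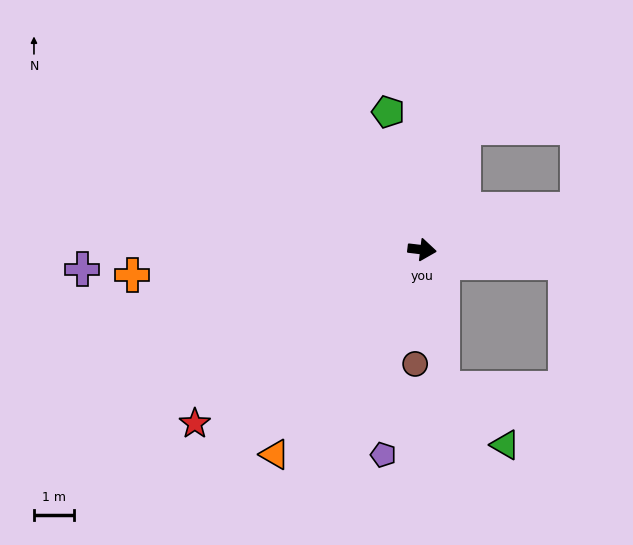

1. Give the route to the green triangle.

blocked — turn right 75°, forward 3.5 m, then turn left 39°, forward 2.1 m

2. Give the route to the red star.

turn right 136°, forward 7.2 m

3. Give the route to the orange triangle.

turn right 119°, forward 6.3 m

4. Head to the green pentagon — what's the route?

turn left 111°, forward 3.6 m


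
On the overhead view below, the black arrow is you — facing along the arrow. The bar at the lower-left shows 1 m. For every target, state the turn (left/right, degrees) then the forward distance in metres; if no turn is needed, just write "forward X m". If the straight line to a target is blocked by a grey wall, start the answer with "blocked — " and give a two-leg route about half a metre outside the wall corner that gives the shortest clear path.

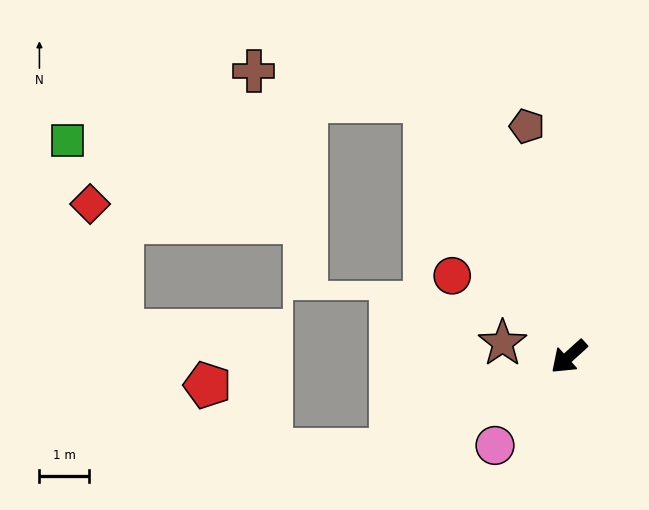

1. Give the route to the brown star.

turn right 54°, forward 1.4 m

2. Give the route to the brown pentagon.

turn right 122°, forward 4.7 m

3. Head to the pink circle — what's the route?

turn left 8°, forward 2.3 m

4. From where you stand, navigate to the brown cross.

blocked — turn right 103°, forward 5.9 m, then turn left 51°, forward 3.5 m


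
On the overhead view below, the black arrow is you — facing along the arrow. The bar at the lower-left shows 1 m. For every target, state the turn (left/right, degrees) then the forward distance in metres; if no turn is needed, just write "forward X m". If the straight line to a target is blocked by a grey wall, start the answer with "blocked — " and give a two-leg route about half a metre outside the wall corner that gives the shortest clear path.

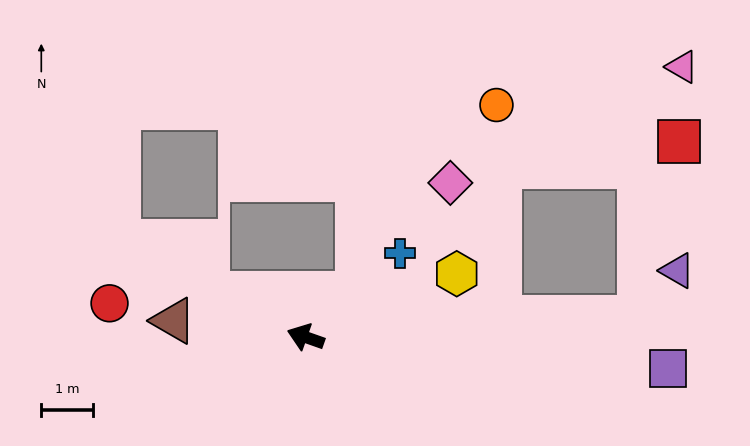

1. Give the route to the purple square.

turn right 166°, forward 7.0 m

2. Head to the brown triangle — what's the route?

turn left 12°, forward 2.6 m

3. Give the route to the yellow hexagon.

turn right 138°, forward 3.2 m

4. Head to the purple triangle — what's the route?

blocked — turn right 157°, forward 6.5 m, then turn left 48°, forward 1.2 m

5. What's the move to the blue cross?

turn right 119°, forward 2.4 m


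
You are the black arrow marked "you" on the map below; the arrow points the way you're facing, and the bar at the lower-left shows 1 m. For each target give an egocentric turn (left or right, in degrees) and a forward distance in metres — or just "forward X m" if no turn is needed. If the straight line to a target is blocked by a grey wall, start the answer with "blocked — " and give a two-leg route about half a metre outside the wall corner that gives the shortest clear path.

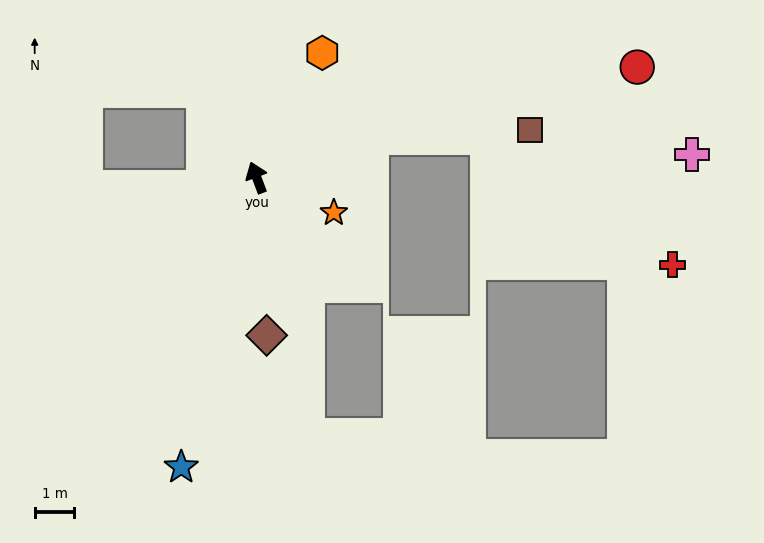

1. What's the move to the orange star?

turn right 135°, forward 2.1 m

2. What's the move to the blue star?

turn left 145°, forward 7.5 m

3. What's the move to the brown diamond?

turn left 163°, forward 4.0 m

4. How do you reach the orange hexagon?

turn right 48°, forward 3.5 m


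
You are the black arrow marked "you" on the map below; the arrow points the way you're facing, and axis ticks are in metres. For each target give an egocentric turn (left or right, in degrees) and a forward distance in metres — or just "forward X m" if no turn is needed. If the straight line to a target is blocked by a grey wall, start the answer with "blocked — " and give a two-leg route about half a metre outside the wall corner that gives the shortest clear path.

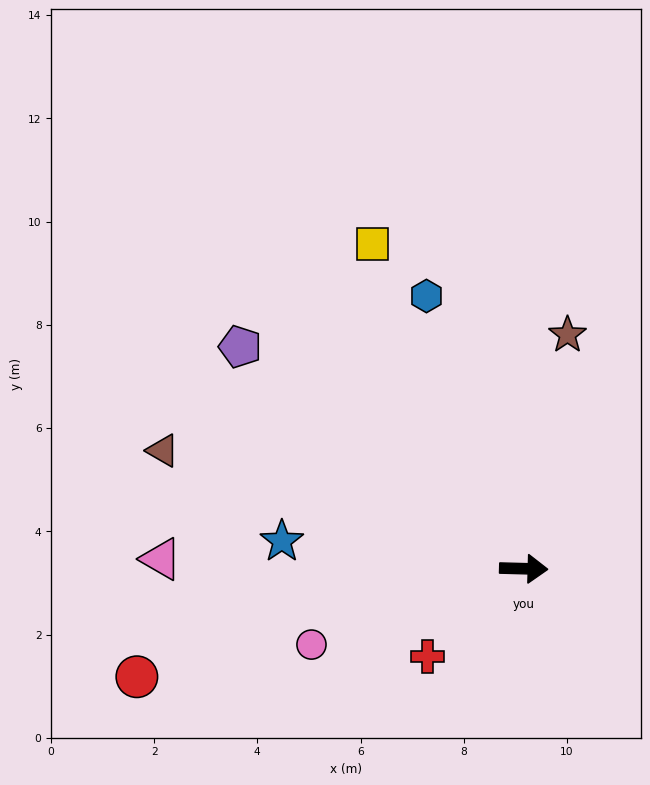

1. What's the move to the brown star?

turn left 81°, forward 4.6 m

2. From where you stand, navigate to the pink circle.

turn right 159°, forward 4.4 m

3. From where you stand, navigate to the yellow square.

turn left 116°, forward 6.9 m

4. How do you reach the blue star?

turn left 175°, forward 4.7 m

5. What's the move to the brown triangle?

turn left 163°, forward 7.4 m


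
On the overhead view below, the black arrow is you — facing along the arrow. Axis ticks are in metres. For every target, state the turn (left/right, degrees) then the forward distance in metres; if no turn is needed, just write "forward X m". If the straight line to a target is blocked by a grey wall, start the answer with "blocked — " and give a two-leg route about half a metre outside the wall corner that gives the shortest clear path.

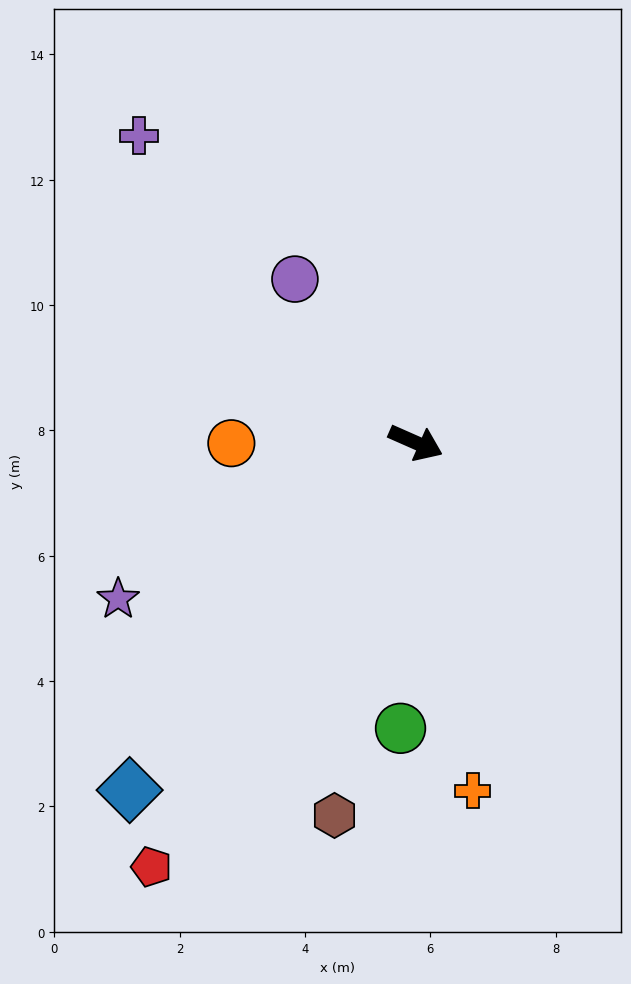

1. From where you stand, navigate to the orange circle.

turn right 156°, forward 2.9 m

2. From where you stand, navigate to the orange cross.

turn right 57°, forward 5.6 m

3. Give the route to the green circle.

turn right 69°, forward 4.6 m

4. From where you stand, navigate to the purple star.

turn right 128°, forward 5.4 m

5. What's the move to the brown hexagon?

turn right 79°, forward 6.1 m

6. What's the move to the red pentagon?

turn right 98°, forward 8.0 m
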